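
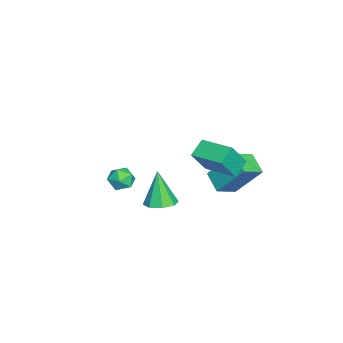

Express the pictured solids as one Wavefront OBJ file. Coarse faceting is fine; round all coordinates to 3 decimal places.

v 1.224 2.446 2.895
v 1.77 1.984 3.98
v 1.94 3.739 3.086
v 2.486 3.276 4.171
v 1.894 2.144 2.429
v 2.44 1.681 3.514
v 2.61 3.436 2.62
v 3.156 2.974 3.705
v -1.276 -0.268 -2.257
v -0.595 -0.073 -2.044
v -1.724 -0.492 -0.623
v -0.946 0.37 -2.079
v -1.49 0.439 -2.219
v -1.909 0.094 -2.381
v -1.957 -0.463 -2.471
v -1.606 -0.906 -2.436
v -1.061 -0.975 -2.296
v -0.642 -0.63 -2.133
v -2.095 -1.508 -1.471
v -1.439 -1.549 -1.548
v -2.121 -2.531 -1.152
v -1.465 -2.572 -1.229
v -1.719 -2.2 -0.744
v -1.702 -1.567 -0.941
v -1.858 -2.513 -1.759
v -1.841 -1.88 -1.956
v -1.292 -2.17 -1.726
v -1.206 -1.976 -1.099
v -2.354 -2.104 -1.601
v -2.268 -1.91 -0.974
v -2.808 1.394 -1.264
v -2.729 2.53 0.182
v -3.562 2.054 -1.741
v -3.483 3.19 -0.296
v -2.017 1.95 -1.744
v -1.938 3.086 -0.299
v -2.771 2.61 -2.222
v -2.692 3.746 -0.776
f 2 4 1
f 5 2 1
f 1 4 3
f 3 5 1
f 2 8 4
f 6 2 5
f 6 8 2
f 4 8 3
f 7 5 3
f 3 8 7
f 7 6 5
f 8 6 7
f 10 9 12
f 10 12 11
f 12 9 13
f 12 13 11
f 13 9 14
f 13 14 11
f 14 9 15
f 14 15 11
f 15 9 16
f 15 16 11
f 16 9 17
f 16 17 11
f 17 9 18
f 17 18 11
f 18 9 10
f 18 10 11
f 19 30 24
f 19 24 20
f 19 20 26
f 19 26 29
f 19 29 30
f 20 24 28
f 24 30 23
f 30 29 21
f 29 26 25
f 26 20 27
f 22 28 23
f 22 23 21
f 22 21 25
f 22 25 27
f 22 27 28
f 23 28 24
f 21 23 30
f 25 21 29
f 27 25 26
f 28 27 20
f 32 34 31
f 35 32 31
f 31 34 33
f 33 35 31
f 32 38 34
f 36 32 35
f 36 38 32
f 34 38 33
f 37 35 33
f 33 38 37
f 37 36 35
f 38 36 37



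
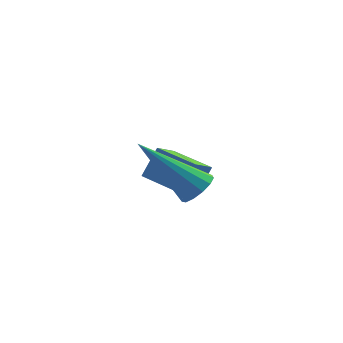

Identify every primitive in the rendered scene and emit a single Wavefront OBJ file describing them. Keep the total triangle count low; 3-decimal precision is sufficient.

v -1.661 -1.935 -0.63
v -1.297 -1.638 -0.324
v -3.139 -1.625 0.83
v -1.442 -1.432 -0.515
v -1.657 -1.386 -0.741
v -1.872 -1.514 -0.933
v -2.021 -1.775 -1.028
v -2.055 -2.087 -0.997
v -1.965 -2.351 -0.849
v -1.778 -2.482 -0.632
v -1.553 -2.44 -0.414
v -1.363 -2.237 -0.264
v -1.268 -1.938 -0.231
v -2.071 0.003 -2.027
v -1.654 0.37 -1.172
v -3.059 0.918 -1.94
v -2.642 1.286 -1.084
v -1.618 0.534 -2.476
v -1.201 0.902 -1.62
v -2.606 1.45 -2.388
v -2.189 1.817 -1.533
f 2 1 4
f 2 4 3
f 4 1 5
f 4 5 3
f 5 1 6
f 5 6 3
f 6 1 7
f 6 7 3
f 7 1 8
f 7 8 3
f 8 1 9
f 8 9 3
f 9 1 10
f 9 10 3
f 10 1 11
f 10 11 3
f 11 1 12
f 11 12 3
f 12 1 13
f 12 13 3
f 13 1 2
f 13 2 3
f 15 17 14
f 18 15 14
f 14 17 16
f 16 18 14
f 15 21 17
f 19 15 18
f 19 21 15
f 17 21 16
f 20 18 16
f 16 21 20
f 20 19 18
f 21 19 20



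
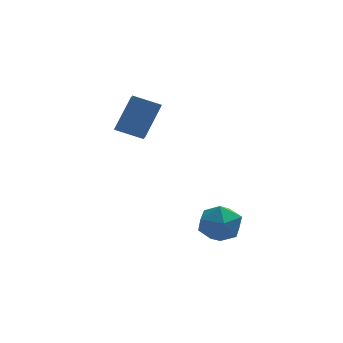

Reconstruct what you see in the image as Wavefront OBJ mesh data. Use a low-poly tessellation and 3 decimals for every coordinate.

v -2.685 3.033 1.863
v -1.904 3.927 3.397
v -2.709 3.816 1.419
v -1.929 4.709 2.954
v -1.431 2.791 1.366
v -0.651 3.684 2.901
v -1.456 3.573 0.923
v -0.675 4.467 2.457
v 1.333 -0.561 -2.223
v 1.868 -0.664 -1.311
v 0.952 -2.236 -2.189
v 1.487 -2.339 -1.277
v 0.575 -1.796 -1.299
v 0.81 -0.76 -1.32
v 2.01 -2.14 -2.18
v 2.245 -1.104 -2.201
v 2.286 -1.64 -1.285
v 1.4 -1.427 -0.74
v 1.42 -1.473 -2.76
v 0.534 -1.26 -2.215
f 2 4 1
f 5 2 1
f 1 4 3
f 3 5 1
f 2 8 4
f 6 2 5
f 6 8 2
f 4 8 3
f 7 5 3
f 3 8 7
f 7 6 5
f 8 6 7
f 9 20 14
f 9 14 10
f 9 10 16
f 9 16 19
f 9 19 20
f 10 14 18
f 14 20 13
f 20 19 11
f 19 16 15
f 16 10 17
f 12 18 13
f 12 13 11
f 12 11 15
f 12 15 17
f 12 17 18
f 13 18 14
f 11 13 20
f 15 11 19
f 17 15 16
f 18 17 10



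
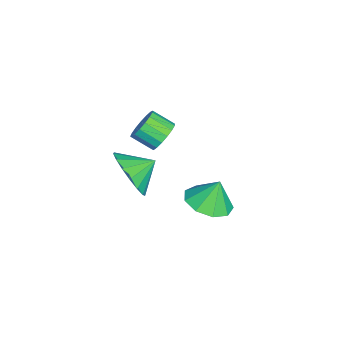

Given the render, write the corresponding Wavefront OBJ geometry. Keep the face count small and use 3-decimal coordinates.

v -0.617 0.574 -3.991
v -0.048 0.277 -4.294
v -0.213 -0.572 -3.772
v -0.783 -0.274 -3.469
v 0.076 0.425 -4.014
v -0.089 -0.424 -3.493
v 0.042 0.607 -3.729
v -0.123 -0.242 -3.208
v -0.144 0.781 -3.504
v -0.309 -0.068 -2.982
v -0.438 0.908 -3.39
v -0.603 0.059 -2.869
v -0.773 0.959 -3.414
v -0.938 0.11 -2.893
v -1.072 0.921 -3.57
v -1.238 0.072 -3.049
v -1.268 0.804 -3.823
v -1.433 -0.045 -3.301
v -1.314 0.635 -4.113
v -1.479 -0.214 -3.592
v -1.201 0.451 -4.376
v -1.366 -0.398 -3.855
v -0.954 0.296 -4.551
v -1.119 -0.553 -4.029
v -0.63 0.205 -4.597
v -0.795 -0.644 -4.075
v -0.303 0.198 -4.504
v -0.468 -0.651 -3.982
v 1.882 -0.314 -4.009
v 2.797 -0.14 -3.442
v 1.418 0.574 -3.531
v 2.868 0.133 -3.88
v 2.714 0.304 -4.349
v 2.368 0.333 -4.739
v 1.912 0.214 -4.962
v 1.449 -0.026 -4.966
v 1.085 -0.332 -4.752
v 0.904 -0.634 -4.367
v 0.947 -0.862 -3.9
v 1.204 -0.965 -3.458
v 1.617 -0.919 -3.142
v 2.09 -0.734 -3.025
v 2.516 -0.453 -3.133
v 3.628 2.762 -3.52
v 4.521 3.024 -3.514
v 3.512 3.138 -2.46
v 4.156 3.501 -3.723
v 3.544 3.632 -3.837
v 2.971 3.357 -3.802
v 2.706 2.803 -3.636
v 2.873 2.23 -3.414
v 3.393 1.906 -3.243
v 4.023 1.983 -3.2
v 4.468 2.424 -3.308
f 2 1 5
f 2 5 3
f 3 5 6
f 3 6 4
f 5 1 7
f 5 7 6
f 6 7 8
f 6 8 4
f 7 1 9
f 7 9 8
f 8 9 10
f 8 10 4
f 9 1 11
f 9 11 10
f 10 11 12
f 10 12 4
f 11 1 13
f 11 13 12
f 12 13 14
f 12 14 4
f 13 1 15
f 13 15 14
f 14 15 16
f 14 16 4
f 15 1 17
f 15 17 16
f 16 17 18
f 16 18 4
f 17 1 19
f 17 19 18
f 18 19 20
f 18 20 4
f 19 1 21
f 19 21 20
f 20 21 22
f 20 22 4
f 21 1 23
f 21 23 22
f 22 23 24
f 22 24 4
f 23 1 25
f 23 25 24
f 24 25 26
f 24 26 4
f 25 1 27
f 25 27 26
f 26 27 28
f 26 28 4
f 27 1 2
f 27 2 28
f 28 2 3
f 28 3 4
f 30 29 32
f 30 32 31
f 32 29 33
f 32 33 31
f 33 29 34
f 33 34 31
f 34 29 35
f 34 35 31
f 35 29 36
f 35 36 31
f 36 29 37
f 36 37 31
f 37 29 38
f 37 38 31
f 38 29 39
f 38 39 31
f 39 29 40
f 39 40 31
f 40 29 41
f 40 41 31
f 41 29 42
f 41 42 31
f 42 29 43
f 42 43 31
f 43 29 30
f 43 30 31
f 45 44 47
f 45 47 46
f 47 44 48
f 47 48 46
f 48 44 49
f 48 49 46
f 49 44 50
f 49 50 46
f 50 44 51
f 50 51 46
f 51 44 52
f 51 52 46
f 52 44 53
f 52 53 46
f 53 44 54
f 53 54 46
f 54 44 45
f 54 45 46



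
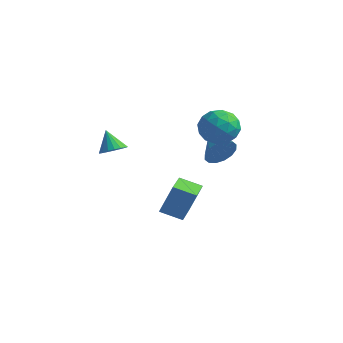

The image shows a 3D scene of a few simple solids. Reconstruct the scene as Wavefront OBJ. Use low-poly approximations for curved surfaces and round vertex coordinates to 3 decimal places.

v -1.489 -0.761 1.543
v -0.91 -1.199 1.903
v -2.191 -0.659 2.797
v -0.791 -0.861 1.942
v -0.811 -0.503 1.902
v -0.964 -0.196 1.791
v -1.222 -0.002 1.631
v -1.533 0.043 1.453
v -1.835 -0.072 1.294
v -2.069 -0.324 1.184
v -2.188 -0.662 1.145
v -2.168 -1.019 1.185
v -2.015 -1.326 1.296
v -1.757 -1.521 1.456
v -1.446 -1.565 1.633
v -1.144 -1.45 1.793
v -1.252 2.872 -3.43
v -0.699 3.375 -1.543
v -0.157 3.612 -3.949
v 0.396 4.115 -2.061
v -0.176 1.345 -3.339
v 0.377 1.848 -1.451
v 0.919 2.085 -3.857
v 1.472 2.588 -1.97
v 2.733 3.118 1.543
v 3.149 3.579 2.327
v 1.487 3.402 2.037
v 3.091 3.948 1.969
v 2.938 4.095 1.497
v 2.73 3.98 1.038
v 2.522 3.634 0.713
v 2.371 3.15 0.612
v 2.317 2.657 0.759
v 2.374 2.287 1.117
v 2.528 2.14 1.589
v 2.736 2.255 2.049
v 2.944 2.601 2.373
v 3.095 3.086 2.475
v 2.357 2.095 3.719
v 3.054 2.723 2.94
v 3.946 1.697 4.82
v 4.643 2.325 4.041
v 3.835 2.909 4.743
v 2.853 3.155 4.063
v 4.147 1.265 3.697
v 3.165 1.511 3.017
v 4.161 2.21 2.926
v 3.968 3.226 3.573
v 3.032 1.194 4.187
v 2.839 2.21 4.834
v 2.566 2.444 3.233
v 4.434 1.976 4.527
v 3.959 2.319 4.94
v 4.369 2.688 4.482
v 2.448 2.698 3.893
v 2.858 3.067 3.435
v 3.317 3.177 4.495
v 4.142 1.353 4.325
v 4.552 1.722 3.867
v 2.631 1.732 3.278
v 3.041 2.101 2.82
v 3.683 1.243 3.265
v 3.626 2.512 2.767
v 4.56 2.277 3.414
v 4.269 1.654 3.212
v 3.691 1.799 2.812
v 3.513 3.109 3.147
v 4.447 2.875 3.794
v 3.972 3.218 4.207
v 3.395 3.363 3.807
v 4.163 2.807 3.139
v 2.553 1.545 3.966
v 3.487 1.311 4.613
v 3.605 1.057 3.953
v 3.028 1.202 3.553
v 2.44 2.143 4.346
v 3.374 1.908 4.993
v 3.309 2.621 4.948
v 2.731 2.766 4.548
v 2.837 1.613 4.621
f 2 1 4
f 2 4 3
f 4 1 5
f 4 5 3
f 5 1 6
f 5 6 3
f 6 1 7
f 6 7 3
f 7 1 8
f 7 8 3
f 8 1 9
f 8 9 3
f 9 1 10
f 9 10 3
f 10 1 11
f 10 11 3
f 11 1 12
f 11 12 3
f 12 1 13
f 12 13 3
f 13 1 14
f 13 14 3
f 14 1 15
f 14 15 3
f 15 1 16
f 15 16 3
f 16 1 2
f 16 2 3
f 18 20 17
f 21 18 17
f 17 20 19
f 19 21 17
f 18 24 20
f 22 18 21
f 22 24 18
f 20 24 19
f 23 21 19
f 19 24 23
f 23 22 21
f 24 22 23
f 26 25 28
f 26 28 27
f 28 25 29
f 28 29 27
f 29 25 30
f 29 30 27
f 30 25 31
f 30 31 27
f 31 25 32
f 31 32 27
f 32 25 33
f 32 33 27
f 33 25 34
f 33 34 27
f 34 25 35
f 34 35 27
f 35 25 36
f 35 36 27
f 36 25 37
f 36 37 27
f 37 25 38
f 37 38 27
f 38 25 26
f 38 26 27
f 39 76 55
f 76 50 79
f 55 79 44
f 76 79 55
f 39 55 51
f 55 44 56
f 51 56 40
f 55 56 51
f 39 51 60
f 51 40 61
f 60 61 46
f 51 61 60
f 39 60 72
f 60 46 75
f 72 75 49
f 60 75 72
f 39 72 76
f 72 49 80
f 76 80 50
f 72 80 76
f 40 56 67
f 56 44 70
f 67 70 48
f 56 70 67
f 44 79 57
f 79 50 78
f 57 78 43
f 79 78 57
f 50 80 77
f 80 49 73
f 77 73 41
f 80 73 77
f 49 75 74
f 75 46 62
f 74 62 45
f 75 62 74
f 46 61 66
f 61 40 63
f 66 63 47
f 61 63 66
f 42 68 54
f 68 48 69
f 54 69 43
f 68 69 54
f 42 54 52
f 54 43 53
f 52 53 41
f 54 53 52
f 42 52 59
f 52 41 58
f 59 58 45
f 52 58 59
f 42 59 64
f 59 45 65
f 64 65 47
f 59 65 64
f 42 64 68
f 64 47 71
f 68 71 48
f 64 71 68
f 43 69 57
f 69 48 70
f 57 70 44
f 69 70 57
f 41 53 77
f 53 43 78
f 77 78 50
f 53 78 77
f 45 58 74
f 58 41 73
f 74 73 49
f 58 73 74
f 47 65 66
f 65 45 62
f 66 62 46
f 65 62 66
f 48 71 67
f 71 47 63
f 67 63 40
f 71 63 67



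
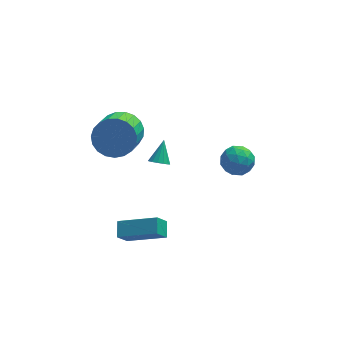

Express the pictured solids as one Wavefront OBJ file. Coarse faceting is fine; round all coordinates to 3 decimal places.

v -2.095 -2.016 -2.751
v -2.025 -1.242 -2.339
v -3.917 -1.432 -3.541
v -3.847 -0.657 -3.128
v -1.613 -1.623 -3.572
v -1.543 -0.848 -3.159
v -3.435 -1.038 -4.361
v -3.365 -0.264 -3.949
v 2.499 2.671 -2.373
v 2.924 2.25 -1.709
v 1.256 2.05 -1.971
v 1.681 1.629 -1.307
v 1.57 2.515 -1.275
v 2.338 2.899 -1.524
v 1.842 1.401 -2.156
v 2.61 1.785 -2.405
v 2.518 1.465 -1.575
v 2.35 2.153 -1.031
v 1.83 2.147 -2.649
v 1.662 2.835 -2.105
v 2.82 2.515 -2.076
v 1.36 1.785 -1.604
v 1.294 2.306 -1.585
v 1.544 2.058 -1.195
v 2.476 2.896 -1.967
v 2.726 2.649 -1.577
v 1.93 2.805 -1.322
v 1.454 1.651 -2.103
v 1.704 1.404 -1.713
v 2.636 2.242 -2.485
v 2.886 1.994 -2.095
v 2.25 1.495 -2.358
v 2.832 1.806 -1.607
v 2.101 1.441 -1.371
v 2.195 1.307 -1.87
v 2.647 1.533 -2.016
v 2.733 2.211 -1.287
v 2.003 1.846 -1.051
v 1.937 2.367 -1.032
v 2.389 2.592 -1.178
v 2.494 1.749 -1.209
v 2.177 2.454 -2.629
v 1.447 2.089 -2.393
v 1.791 1.708 -2.502
v 2.243 1.933 -2.648
v 2.079 2.859 -2.309
v 1.348 2.494 -2.073
v 1.533 2.767 -1.664
v 1.985 2.993 -1.81
v 1.686 2.551 -2.471
v -3.437 1.728 1.487
v -3.022 1.091 0.734
v -3.448 -0.424 1.78
v -3.863 0.212 2.533
v -2.669 1.171 0.992
v -3.095 -0.345 2.039
v -2.449 1.347 1.337
v -2.874 -0.169 2.383
v -2.4 1.588 1.707
v -2.825 0.073 2.753
v -2.53 1.854 2.039
v -2.955 0.339 3.085
v -2.817 2.098 2.276
v -3.242 0.583 3.322
v -3.211 2.278 2.376
v -3.636 0.763 3.422
v -3.644 2.363 2.323
v -4.07 0.847 3.369
v -4.042 2.338 2.125
v -4.468 0.822 3.171
v -4.335 2.207 1.816
v -4.761 0.692 2.863
v -4.473 1.994 1.451
v -4.898 0.478 2.497
v -4.432 1.734 1.092
v -4.857 0.219 2.138
v -4.219 1.474 0.801
v -4.644 -0.042 1.848
v -3.87 1.257 0.629
v -4.296 -0.258 1.675
v -3.447 1.122 0.605
v -3.872 -0.394 1.651
v -1.645 2.468 -2.003
v -1.302 2.704 -2.346
v -1.335 3.332 -1.097
v -1.546 2.835 -2.387
v -1.817 2.866 -2.324
v -2.041 2.791 -2.176
v -2.16 2.63 -1.981
v -2.14 2.424 -1.792
v -1.988 2.231 -1.66
v -1.744 2.101 -1.619
v -1.473 2.069 -1.681
v -1.249 2.144 -1.83
v -1.13 2.306 -2.025
v -1.15 2.511 -2.214
f 2 4 1
f 5 2 1
f 1 4 3
f 3 5 1
f 2 8 4
f 6 2 5
f 6 8 2
f 4 8 3
f 7 5 3
f 3 8 7
f 7 6 5
f 8 6 7
f 9 46 25
f 46 20 49
f 25 49 14
f 46 49 25
f 9 25 21
f 25 14 26
f 21 26 10
f 25 26 21
f 9 21 30
f 21 10 31
f 30 31 16
f 21 31 30
f 9 30 42
f 30 16 45
f 42 45 19
f 30 45 42
f 9 42 46
f 42 19 50
f 46 50 20
f 42 50 46
f 10 26 37
f 26 14 40
f 37 40 18
f 26 40 37
f 14 49 27
f 49 20 48
f 27 48 13
f 49 48 27
f 20 50 47
f 50 19 43
f 47 43 11
f 50 43 47
f 19 45 44
f 45 16 32
f 44 32 15
f 45 32 44
f 16 31 36
f 31 10 33
f 36 33 17
f 31 33 36
f 12 38 24
f 38 18 39
f 24 39 13
f 38 39 24
f 12 24 22
f 24 13 23
f 22 23 11
f 24 23 22
f 12 22 29
f 22 11 28
f 29 28 15
f 22 28 29
f 12 29 34
f 29 15 35
f 34 35 17
f 29 35 34
f 12 34 38
f 34 17 41
f 38 41 18
f 34 41 38
f 13 39 27
f 39 18 40
f 27 40 14
f 39 40 27
f 11 23 47
f 23 13 48
f 47 48 20
f 23 48 47
f 15 28 44
f 28 11 43
f 44 43 19
f 28 43 44
f 17 35 36
f 35 15 32
f 36 32 16
f 35 32 36
f 18 41 37
f 41 17 33
f 37 33 10
f 41 33 37
f 52 51 55
f 52 55 53
f 53 55 56
f 53 56 54
f 55 51 57
f 55 57 56
f 56 57 58
f 56 58 54
f 57 51 59
f 57 59 58
f 58 59 60
f 58 60 54
f 59 51 61
f 59 61 60
f 60 61 62
f 60 62 54
f 61 51 63
f 61 63 62
f 62 63 64
f 62 64 54
f 63 51 65
f 63 65 64
f 64 65 66
f 64 66 54
f 65 51 67
f 65 67 66
f 66 67 68
f 66 68 54
f 67 51 69
f 67 69 68
f 68 69 70
f 68 70 54
f 69 51 71
f 69 71 70
f 70 71 72
f 70 72 54
f 71 51 73
f 71 73 72
f 72 73 74
f 72 74 54
f 73 51 75
f 73 75 74
f 74 75 76
f 74 76 54
f 75 51 77
f 75 77 76
f 76 77 78
f 76 78 54
f 77 51 79
f 77 79 78
f 78 79 80
f 78 80 54
f 79 51 81
f 79 81 80
f 80 81 82
f 80 82 54
f 81 51 52
f 81 52 82
f 82 52 53
f 82 53 54
f 84 83 86
f 84 86 85
f 86 83 87
f 86 87 85
f 87 83 88
f 87 88 85
f 88 83 89
f 88 89 85
f 89 83 90
f 89 90 85
f 90 83 91
f 90 91 85
f 91 83 92
f 91 92 85
f 92 83 93
f 92 93 85
f 93 83 94
f 93 94 85
f 94 83 95
f 94 95 85
f 95 83 96
f 95 96 85
f 96 83 84
f 96 84 85



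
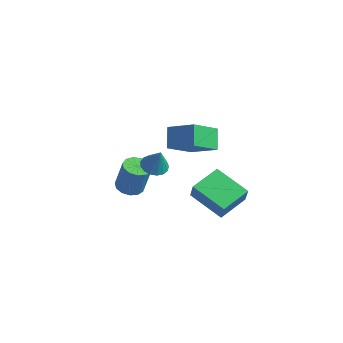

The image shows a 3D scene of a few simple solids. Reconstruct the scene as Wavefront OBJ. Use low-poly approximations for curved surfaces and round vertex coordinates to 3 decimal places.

v -2.033 1.756 -0.18
v -1.419 1.927 -0.387
v -1.627 1.704 0.98
v -1.56 2.209 -0.325
v -1.81 2.386 -0.23
v -2.11 2.419 -0.123
v -2.393 2.301 -0.029
v -2.594 2.057 0.03
v -2.665 1.745 0.041
v -2.592 1.435 0.001
v -2.391 1.199 -0.08
v -2.108 1.09 -0.184
v -1.807 1.134 -0.287
v -1.559 1.321 -0.366
v -1.418 1.607 -0.402
v -1.024 3.17 1.803
v -1.361 1.848 2.8
v 0.296 3.366 2.51
v -0.041 2.044 3.507
v -0.519 2.476 1.053
v -0.856 1.154 2.05
v 0.801 2.672 1.76
v 0.464 1.35 2.757
v 0.509 1.057 -0.479
v 0.759 0.896 0.36
v 0.688 2.637 -0.23
v 0.938 2.477 0.609
v 2.282 0.943 -1.029
v 2.532 0.783 -0.19
v 2.461 2.524 -0.78
v 2.711 2.363 0.059
v -4.172 2.582 -3.426
v -3.506 2.759 -3.597
v -3.142 2.915 -2.026
v -3.808 2.738 -1.854
v -3.713 3.101 -3.583
v -3.35 3.257 -2.012
v -4.066 3.278 -3.519
v -3.703 3.434 -1.948
v -4.453 3.234 -3.425
v -4.089 3.39 -1.854
v -4.75 2.983 -3.331
v -4.387 3.139 -1.76
v -4.864 2.605 -3.268
v -4.5 2.76 -1.697
v -4.758 2.22 -3.254
v -4.394 2.375 -1.683
v -4.465 1.949 -3.295
v -4.102 2.105 -1.724
v -4.08 1.88 -3.377
v -3.717 2.035 -1.806
v -3.724 2.034 -3.475
v -3.36 2.189 -1.904
v -3.51 2.361 -3.557
v -3.146 2.517 -1.986
f 2 1 4
f 2 4 3
f 4 1 5
f 4 5 3
f 5 1 6
f 5 6 3
f 6 1 7
f 6 7 3
f 7 1 8
f 7 8 3
f 8 1 9
f 8 9 3
f 9 1 10
f 9 10 3
f 10 1 11
f 10 11 3
f 11 1 12
f 11 12 3
f 12 1 13
f 12 13 3
f 13 1 14
f 13 14 3
f 14 1 15
f 14 15 3
f 15 1 2
f 15 2 3
f 17 19 16
f 20 17 16
f 16 19 18
f 18 20 16
f 17 23 19
f 21 17 20
f 21 23 17
f 19 23 18
f 22 20 18
f 18 23 22
f 22 21 20
f 23 21 22
f 25 27 24
f 28 25 24
f 24 27 26
f 26 28 24
f 25 31 27
f 29 25 28
f 29 31 25
f 27 31 26
f 30 28 26
f 26 31 30
f 30 29 28
f 31 29 30
f 33 32 36
f 33 36 34
f 34 36 37
f 34 37 35
f 36 32 38
f 36 38 37
f 37 38 39
f 37 39 35
f 38 32 40
f 38 40 39
f 39 40 41
f 39 41 35
f 40 32 42
f 40 42 41
f 41 42 43
f 41 43 35
f 42 32 44
f 42 44 43
f 43 44 45
f 43 45 35
f 44 32 46
f 44 46 45
f 45 46 47
f 45 47 35
f 46 32 48
f 46 48 47
f 47 48 49
f 47 49 35
f 48 32 50
f 48 50 49
f 49 50 51
f 49 51 35
f 50 32 52
f 50 52 51
f 51 52 53
f 51 53 35
f 52 32 54
f 52 54 53
f 53 54 55
f 53 55 35
f 54 32 33
f 54 33 55
f 55 33 34
f 55 34 35



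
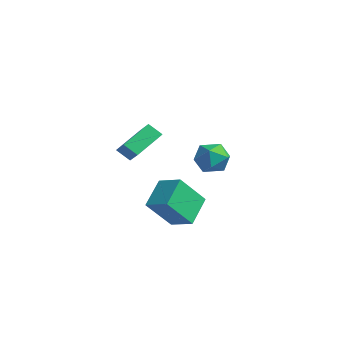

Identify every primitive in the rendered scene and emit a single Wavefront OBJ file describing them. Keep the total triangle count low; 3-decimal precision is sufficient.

v -2.237 0.309 -2.396
v -2.317 -1.018 -0.862
v -1.063 0.7 -1.997
v -1.143 -0.628 -0.463
v -1.497 -0.892 -3.397
v -1.577 -2.22 -1.863
v -0.323 -0.502 -2.998
v -0.403 -1.829 -1.464
v -3.595 2.802 -0.069
v -2.795 2.727 0.525
v -2.905 1.793 -1.125
v -2.105 1.718 -0.531
v -2.977 1.32 -0.249
v -3.403 1.944 0.404
v -2.297 2.576 -1.004
v -2.723 3.2 -0.351
v -1.993 2.587 -0.053
v -2.413 1.811 0.414
v -3.287 2.709 -1.014
v -3.707 1.933 -0.547
v -0.758 -4.222 2.291
v 0.177 -4.414 2.968
v -1.06 -2.758 3.122
v -0.125 -2.95 3.799
v -0.275 -3.81 1.741
v 0.66 -4.002 2.418
v -0.577 -2.346 2.572
v 0.358 -2.538 3.249
f 2 4 1
f 5 2 1
f 1 4 3
f 3 5 1
f 2 8 4
f 6 2 5
f 6 8 2
f 4 8 3
f 7 5 3
f 3 8 7
f 7 6 5
f 8 6 7
f 9 20 14
f 9 14 10
f 9 10 16
f 9 16 19
f 9 19 20
f 10 14 18
f 14 20 13
f 20 19 11
f 19 16 15
f 16 10 17
f 12 18 13
f 12 13 11
f 12 11 15
f 12 15 17
f 12 17 18
f 13 18 14
f 11 13 20
f 15 11 19
f 17 15 16
f 18 17 10
f 22 24 21
f 25 22 21
f 21 24 23
f 23 25 21
f 22 28 24
f 26 22 25
f 26 28 22
f 24 28 23
f 27 25 23
f 23 28 27
f 27 26 25
f 28 26 27



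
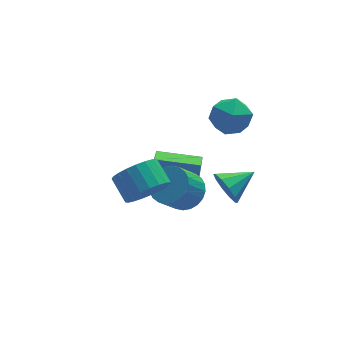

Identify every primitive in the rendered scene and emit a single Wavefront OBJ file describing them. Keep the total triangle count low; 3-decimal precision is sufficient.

v 0.232 -0.745 -0.421
v 0.973 -0.653 0.214
v 0.089 -1.003 1.296
v -0.652 -1.095 0.661
v 0.831 -0.298 0.213
v -0.053 -0.648 1.295
v 0.597 -0.011 0.115
v -0.286 -0.361 1.197
v 0.309 0.164 -0.064
v -0.575 -0.186 1.018
v 0.008 0.201 -0.297
v -0.876 -0.149 0.784
v -0.258 0.094 -0.55
v -1.142 -0.256 0.532
v -0.45 -0.141 -0.783
v -1.334 -0.491 0.299
v -0.538 -0.468 -0.96
v -1.422 -0.818 0.121
v -0.509 -0.837 -1.056
v -1.393 -1.187 0.026
v -0.367 -1.192 -1.055
v -1.251 -1.542 0.027
v -0.134 -1.479 -0.957
v -1.017 -1.829 0.125
v 0.155 -1.654 -0.778
v -0.729 -2.004 0.304
v 0.456 -1.691 -0.544
v -0.428 -2.041 0.537
v 0.722 -1.584 -0.292
v -0.162 -1.934 0.79
v 0.914 -1.349 -0.059
v 0.03 -1.699 1.023
v 1.002 -1.022 0.119
v 0.118 -1.372 1.2
v -0.173 3.002 -2.812
v 0.031 3.208 -1.72
v 0.19 3.818 -3.033
v 0.394 4.024 -1.941
v 1.746 2.096 -2.999
v 1.95 2.302 -1.907
v 2.109 2.912 -3.22
v 2.313 3.118 -2.128
v -2.029 -2.664 2.023
v -1.076 -2.273 1.774
v -1.337 -1.205 2.448
v -2.291 -1.596 2.697
v -1.325 -2.125 1.442
v -1.587 -1.057 2.116
v -1.696 -2.07 1.211
v -1.958 -1.002 1.885
v -2.125 -2.117 1.12
v -2.387 -1.049 1.794
v -2.537 -2.259 1.185
v -2.799 -1.191 1.859
v -2.861 -2.472 1.395
v -3.123 -1.403 2.069
v -3.042 -2.717 1.714
v -3.303 -1.649 2.388
v -3.047 -2.953 2.086
v -3.309 -1.885 2.76
v -2.876 -3.139 2.447
v -3.138 -2.071 3.121
v -2.559 -3.243 2.735
v -2.821 -2.175 3.409
v -2.15 -3.247 2.9
v -2.412 -2.179 3.574
v -1.721 -3.15 2.913
v -1.982 -2.082 3.587
v -1.344 -2.969 2.772
v -1.606 -1.901 3.446
v -1.086 -2.735 2.502
v -1.348 -1.667 3.176
v -0.991 -2.489 2.149
v -1.253 -1.421 2.823
v 2.661 1.685 3.131
v 3.628 1.226 2.909
v 1.852 0.154 2.771
v 2.819 -0.305 2.549
v 2.57 -0.024 3.576
v 3.07 0.922 3.799
v 2.41 0.458 1.881
v 2.91 1.404 2.104
v 3.473 0.468 2.137
v 3.572 0.17 3.185
v 1.908 1.21 2.495
v 2.007 0.912 3.543
v 1.606 -1.931 0.497
v 1.929 -2.308 -0.253
v 3.014 -1.649 0.963
v 1.853 -1.766 -0.352
v 1.683 -1.287 -0.127
v 1.483 -1.054 0.337
v 1.33 -1.156 0.862
v 1.282 -1.554 1.248
v 1.358 -2.096 1.347
v 1.529 -2.575 1.122
v 1.729 -2.808 0.658
v 1.882 -2.706 0.133
f 2 1 5
f 2 5 3
f 3 5 6
f 3 6 4
f 5 1 7
f 5 7 6
f 6 7 8
f 6 8 4
f 7 1 9
f 7 9 8
f 8 9 10
f 8 10 4
f 9 1 11
f 9 11 10
f 10 11 12
f 10 12 4
f 11 1 13
f 11 13 12
f 12 13 14
f 12 14 4
f 13 1 15
f 13 15 14
f 14 15 16
f 14 16 4
f 15 1 17
f 15 17 16
f 16 17 18
f 16 18 4
f 17 1 19
f 17 19 18
f 18 19 20
f 18 20 4
f 19 1 21
f 19 21 20
f 20 21 22
f 20 22 4
f 21 1 23
f 21 23 22
f 22 23 24
f 22 24 4
f 23 1 25
f 23 25 24
f 24 25 26
f 24 26 4
f 25 1 27
f 25 27 26
f 26 27 28
f 26 28 4
f 27 1 29
f 27 29 28
f 28 29 30
f 28 30 4
f 29 1 31
f 29 31 30
f 30 31 32
f 30 32 4
f 31 1 33
f 31 33 32
f 32 33 34
f 32 34 4
f 33 1 2
f 33 2 34
f 34 2 3
f 34 3 4
f 36 38 35
f 39 36 35
f 35 38 37
f 37 39 35
f 36 42 38
f 40 36 39
f 40 42 36
f 38 42 37
f 41 39 37
f 37 42 41
f 41 40 39
f 42 40 41
f 44 43 47
f 44 47 45
f 45 47 48
f 45 48 46
f 47 43 49
f 47 49 48
f 48 49 50
f 48 50 46
f 49 43 51
f 49 51 50
f 50 51 52
f 50 52 46
f 51 43 53
f 51 53 52
f 52 53 54
f 52 54 46
f 53 43 55
f 53 55 54
f 54 55 56
f 54 56 46
f 55 43 57
f 55 57 56
f 56 57 58
f 56 58 46
f 57 43 59
f 57 59 58
f 58 59 60
f 58 60 46
f 59 43 61
f 59 61 60
f 60 61 62
f 60 62 46
f 61 43 63
f 61 63 62
f 62 63 64
f 62 64 46
f 63 43 65
f 63 65 64
f 64 65 66
f 64 66 46
f 65 43 67
f 65 67 66
f 66 67 68
f 66 68 46
f 67 43 69
f 67 69 68
f 68 69 70
f 68 70 46
f 69 43 71
f 69 71 70
f 70 71 72
f 70 72 46
f 71 43 73
f 71 73 72
f 72 73 74
f 72 74 46
f 73 43 44
f 73 44 74
f 74 44 45
f 74 45 46
f 75 86 80
f 75 80 76
f 75 76 82
f 75 82 85
f 75 85 86
f 76 80 84
f 80 86 79
f 86 85 77
f 85 82 81
f 82 76 83
f 78 84 79
f 78 79 77
f 78 77 81
f 78 81 83
f 78 83 84
f 79 84 80
f 77 79 86
f 81 77 85
f 83 81 82
f 84 83 76
f 88 87 90
f 88 90 89
f 90 87 91
f 90 91 89
f 91 87 92
f 91 92 89
f 92 87 93
f 92 93 89
f 93 87 94
f 93 94 89
f 94 87 95
f 94 95 89
f 95 87 96
f 95 96 89
f 96 87 97
f 96 97 89
f 97 87 98
f 97 98 89
f 98 87 88
f 98 88 89



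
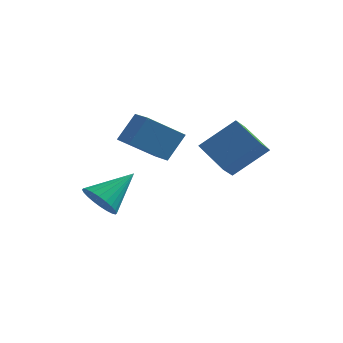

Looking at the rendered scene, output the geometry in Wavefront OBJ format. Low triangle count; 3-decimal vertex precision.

v -2.226 0.56 -1.69
v -1.885 0.908 -2.386
v -1.374 1.8 -0.65
v -2.167 1.08 -2.36
v -2.459 1.173 -2.231
v -2.715 1.172 -2.02
v -2.896 1.078 -1.759
v -2.976 0.905 -1.488
v -2.942 0.679 -1.247
v -2.798 0.436 -1.074
v -2.568 0.211 -0.994
v -2.285 0.039 -1.021
v -1.994 -0.054 -1.149
v -1.738 -0.053 -1.36
v -1.556 0.041 -1.621
v -1.476 0.214 -1.893
v -1.511 0.44 -2.133
v -1.654 0.684 -2.307
v -1.725 2.262 0.639
v -1.277 2.97 1.748
v -2.526 3.053 0.457
v -2.078 3.761 1.567
v -0.582 3.179 -0.407
v -0.134 3.887 0.703
v -1.383 3.97 -0.588
v -0.935 4.678 0.521
v 0.604 3.21 0.494
v 1.792 3.936 1.667
v 0.708 3.98 -0.087
v 1.896 4.706 1.086
v 1.804 2.474 -0.266
v 2.992 3.2 0.907
v 1.908 3.244 -0.847
v 3.096 3.97 0.326
f 2 1 4
f 2 4 3
f 4 1 5
f 4 5 3
f 5 1 6
f 5 6 3
f 6 1 7
f 6 7 3
f 7 1 8
f 7 8 3
f 8 1 9
f 8 9 3
f 9 1 10
f 9 10 3
f 10 1 11
f 10 11 3
f 11 1 12
f 11 12 3
f 12 1 13
f 12 13 3
f 13 1 14
f 13 14 3
f 14 1 15
f 14 15 3
f 15 1 16
f 15 16 3
f 16 1 17
f 16 17 3
f 17 1 18
f 17 18 3
f 18 1 2
f 18 2 3
f 20 22 19
f 23 20 19
f 19 22 21
f 21 23 19
f 20 26 22
f 24 20 23
f 24 26 20
f 22 26 21
f 25 23 21
f 21 26 25
f 25 24 23
f 26 24 25
f 28 30 27
f 31 28 27
f 27 30 29
f 29 31 27
f 28 34 30
f 32 28 31
f 32 34 28
f 30 34 29
f 33 31 29
f 29 34 33
f 33 32 31
f 34 32 33



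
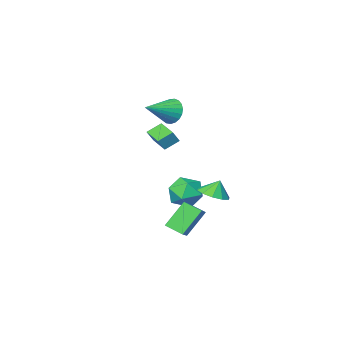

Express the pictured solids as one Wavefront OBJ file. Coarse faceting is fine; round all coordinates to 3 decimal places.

v -0.755 -0.078 -2.889
v -0.11 0.535 -2.369
v -1.309 0.878 -3.329
v -0.665 1.491 -2.81
v 0.465 -0.071 -4.41
v 1.109 0.542 -3.891
v -0.09 0.885 -4.851
v 0.555 1.498 -4.331
v -2.745 -0.632 -2.823
v -2.225 -1.455 -2.554
v -3.155 -0.568 -1.837
v -1.869 -0.956 -2.438
v -1.847 -0.333 -2.469
v -2.168 0.176 -2.635
v -2.71 0.376 -2.874
v -3.264 0.191 -3.092
v -3.62 -0.308 -3.208
v -3.642 -0.931 -3.177
v -3.321 -1.44 -3.011
v -2.78 -1.64 -2.773
v -3.058 -2.379 -3.664
v -1.876 -2.6 -3.798
v -3.424 -4.3 -3.722
v -2.242 -4.521 -3.856
v -2.662 -4.092 -2.806
v -2.436 -2.905 -2.77
v -2.864 -3.995 -4.75
v -2.638 -2.808 -4.714
v -1.757 -3.599 -4.469
v -1.632 -3.659 -3.268
v -3.668 -3.241 -4.252
v -3.543 -3.301 -3.051
v -1.545 -3.195 3.015
v -1.185 -3.567 2.242
v 0.325 -2.945 3.765
v -1.199 -3.192 2.152
v -1.272 -2.817 2.21
v -1.393 -2.507 2.408
v -1.54 -2.316 2.71
v -1.688 -2.277 3.065
v -1.811 -2.397 3.412
v -1.888 -2.655 3.69
v -1.906 -3.006 3.851
v -1.861 -3.39 3.867
v -1.762 -3.74 3.736
v -1.625 -3.996 3.481
v -1.474 -4.113 3.145
v -1.336 -4.072 2.786
v -1.234 -3.879 2.467
v 2.362 1.477 3.215
v 1.534 1.611 3.722
v 2.483 2.861 3.046
v 1.655 2.995 3.553
v 2.805 1.525 3.927
v 1.977 1.659 4.434
v 2.926 2.909 3.758
v 2.098 3.043 4.265
f 2 4 1
f 5 2 1
f 1 4 3
f 3 5 1
f 2 8 4
f 6 2 5
f 6 8 2
f 4 8 3
f 7 5 3
f 3 8 7
f 7 6 5
f 8 6 7
f 10 9 12
f 10 12 11
f 12 9 13
f 12 13 11
f 13 9 14
f 13 14 11
f 14 9 15
f 14 15 11
f 15 9 16
f 15 16 11
f 16 9 17
f 16 17 11
f 17 9 18
f 17 18 11
f 18 9 19
f 18 19 11
f 19 9 20
f 19 20 11
f 20 9 10
f 20 10 11
f 21 32 26
f 21 26 22
f 21 22 28
f 21 28 31
f 21 31 32
f 22 26 30
f 26 32 25
f 32 31 23
f 31 28 27
f 28 22 29
f 24 30 25
f 24 25 23
f 24 23 27
f 24 27 29
f 24 29 30
f 25 30 26
f 23 25 32
f 27 23 31
f 29 27 28
f 30 29 22
f 34 33 36
f 34 36 35
f 36 33 37
f 36 37 35
f 37 33 38
f 37 38 35
f 38 33 39
f 38 39 35
f 39 33 40
f 39 40 35
f 40 33 41
f 40 41 35
f 41 33 42
f 41 42 35
f 42 33 43
f 42 43 35
f 43 33 44
f 43 44 35
f 44 33 45
f 44 45 35
f 45 33 46
f 45 46 35
f 46 33 47
f 46 47 35
f 47 33 48
f 47 48 35
f 48 33 49
f 48 49 35
f 49 33 34
f 49 34 35
f 51 53 50
f 54 51 50
f 50 53 52
f 52 54 50
f 51 57 53
f 55 51 54
f 55 57 51
f 53 57 52
f 56 54 52
f 52 57 56
f 56 55 54
f 57 55 56



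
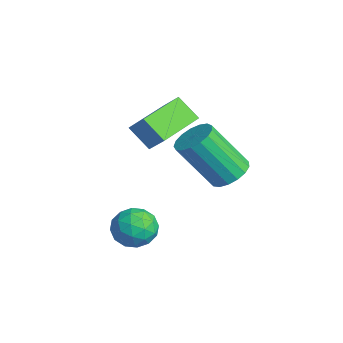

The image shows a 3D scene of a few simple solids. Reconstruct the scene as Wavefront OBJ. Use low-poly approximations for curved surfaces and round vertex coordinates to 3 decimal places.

v -3.371 2.729 1.032
v -2.812 2.993 1.659
v -2.83 3.163 0.368
v -2.272 3.427 0.995
v -2.528 1.393 0.845
v -1.97 1.657 1.472
v -1.988 1.827 0.181
v -1.429 2.091 0.808
v -0.247 1.202 -1.724
v 0.361 1.019 -2.052
v -0.081 0.361 -0.948
v 0.527 0.178 -1.276
v 0.484 0.798 -0.923
v 0.381 1.318 -1.403
v -0.101 0.062 -1.597
v -0.204 0.582 -2.077
v 0.451 0.314 -1.974
v 0.813 0.77 -1.557
v -0.533 0.61 -1.443
v -0.171 1.066 -1.026
v 0.043 1.185 -1.956
v 0.237 0.195 -1.044
v 0.212 0.56 -0.836
v 0.57 0.452 -1.029
v 0.054 1.36 -1.575
v 0.412 1.253 -1.768
v 0.484 1.123 -1.104
v -0.132 0.127 -1.232
v 0.226 0.02 -1.425
v -0.29 0.928 -1.971
v 0.068 0.82 -2.164
v -0.204 0.257 -1.896
v 0.453 0.663 -2.103
v 0.551 0.168 -1.647
v 0.181 0.1 -1.835
v 0.121 0.406 -2.117
v 0.666 0.93 -1.858
v 0.763 0.436 -1.402
v 0.738 0.8 -1.195
v 0.677 1.106 -1.477
v 0.719 0.516 -1.812
v -0.483 0.944 -1.598
v -0.386 0.45 -1.142
v -0.397 0.274 -1.523
v -0.458 0.58 -1.805
v -0.271 1.212 -1.353
v -0.173 0.717 -0.897
v 0.159 0.974 -0.883
v 0.099 1.28 -1.165
v -0.439 0.864 -1.188
v -1.705 4.196 -1.172
v -1.385 4.655 -0.785
v -1.775 3.643 0.738
v -2.095 3.184 0.352
v -1.693 4.761 -0.793
v -2.083 3.749 0.73
v -2.003 4.738 -0.888
v -2.393 3.725 0.635
v -2.245 4.59 -1.048
v -2.635 3.578 0.475
v -2.364 4.352 -1.236
v -2.754 3.34 0.287
v -2.331 4.079 -1.41
v -2.721 3.067 0.114
v -2.155 3.832 -1.529
v -2.545 2.82 -0.005
v -1.876 3.669 -1.566
v -2.266 2.657 -0.042
v -1.558 3.626 -1.513
v -1.948 2.614 0.011
v -1.273 3.714 -1.381
v -1.663 2.702 0.142
v -1.088 3.913 -1.202
v -1.478 2.9 0.321
v -1.044 4.176 -1.016
v -1.433 3.164 0.508
v -1.151 4.444 -0.865
v -1.541 3.432 0.658
f 2 4 1
f 5 2 1
f 1 4 3
f 3 5 1
f 2 8 4
f 6 2 5
f 6 8 2
f 4 8 3
f 7 5 3
f 3 8 7
f 7 6 5
f 8 6 7
f 9 46 25
f 46 20 49
f 25 49 14
f 46 49 25
f 9 25 21
f 25 14 26
f 21 26 10
f 25 26 21
f 9 21 30
f 21 10 31
f 30 31 16
f 21 31 30
f 9 30 42
f 30 16 45
f 42 45 19
f 30 45 42
f 9 42 46
f 42 19 50
f 46 50 20
f 42 50 46
f 10 26 37
f 26 14 40
f 37 40 18
f 26 40 37
f 14 49 27
f 49 20 48
f 27 48 13
f 49 48 27
f 20 50 47
f 50 19 43
f 47 43 11
f 50 43 47
f 19 45 44
f 45 16 32
f 44 32 15
f 45 32 44
f 16 31 36
f 31 10 33
f 36 33 17
f 31 33 36
f 12 38 24
f 38 18 39
f 24 39 13
f 38 39 24
f 12 24 22
f 24 13 23
f 22 23 11
f 24 23 22
f 12 22 29
f 22 11 28
f 29 28 15
f 22 28 29
f 12 29 34
f 29 15 35
f 34 35 17
f 29 35 34
f 12 34 38
f 34 17 41
f 38 41 18
f 34 41 38
f 13 39 27
f 39 18 40
f 27 40 14
f 39 40 27
f 11 23 47
f 23 13 48
f 47 48 20
f 23 48 47
f 15 28 44
f 28 11 43
f 44 43 19
f 28 43 44
f 17 35 36
f 35 15 32
f 36 32 16
f 35 32 36
f 18 41 37
f 41 17 33
f 37 33 10
f 41 33 37
f 52 51 55
f 52 55 53
f 53 55 56
f 53 56 54
f 55 51 57
f 55 57 56
f 56 57 58
f 56 58 54
f 57 51 59
f 57 59 58
f 58 59 60
f 58 60 54
f 59 51 61
f 59 61 60
f 60 61 62
f 60 62 54
f 61 51 63
f 61 63 62
f 62 63 64
f 62 64 54
f 63 51 65
f 63 65 64
f 64 65 66
f 64 66 54
f 65 51 67
f 65 67 66
f 66 67 68
f 66 68 54
f 67 51 69
f 67 69 68
f 68 69 70
f 68 70 54
f 69 51 71
f 69 71 70
f 70 71 72
f 70 72 54
f 71 51 73
f 71 73 72
f 72 73 74
f 72 74 54
f 73 51 75
f 73 75 74
f 74 75 76
f 74 76 54
f 75 51 77
f 75 77 76
f 76 77 78
f 76 78 54
f 77 51 52
f 77 52 78
f 78 52 53
f 78 53 54



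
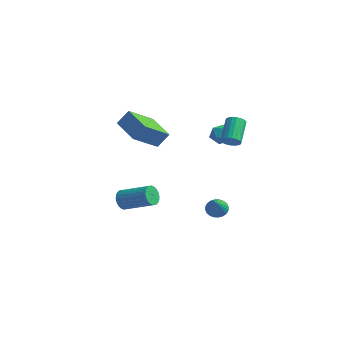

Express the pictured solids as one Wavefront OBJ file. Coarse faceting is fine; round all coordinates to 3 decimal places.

v 1.343 -0.601 2.67
v 1.817 -0.346 3.108
v 2.163 -0.994 2.012
v 2.637 -0.739 2.45
v 2.241 -1.275 2.641
v 1.734 -1.033 3.048
v 2.246 -0.307 2.072
v 1.739 -0.065 2.479
v 2.375 -0.164 2.738
v 2.372 -0.763 3.09
v 1.608 -0.577 2.03
v 1.605 -1.176 2.382
v 0.661 0.307 -3.668
v 1.138 0.31 -4.079
v 1.819 -0.967 -2.332
v 1.193 0.505 -3.941
v 1.167 0.67 -3.761
v 1.064 0.78 -3.567
v 0.899 0.818 -3.388
v 0.698 0.778 -3.252
v 0.492 0.666 -3.179
v 0.311 0.5 -3.181
v 0.183 0.304 -3.257
v 0.128 0.109 -3.396
v 0.154 -0.057 -3.576
v 0.258 -0.166 -3.77
v 0.422 -0.204 -3.949
v 0.623 -0.164 -4.085
v 0.829 -0.053 -4.157
v 1.01 0.114 -4.155
v -4.041 -2.266 -3.887
v -3.709 -2.489 -4.436
v -2.066 -1.797 -3.723
v -2.399 -1.574 -3.173
v -3.778 -2.245 -4.513
v -2.135 -1.553 -3.8
v -3.888 -2.004 -4.495
v -2.245 -1.312 -3.782
v -4.02 -1.802 -4.384
v -2.377 -1.111 -3.671
v -4.156 -1.672 -4.197
v -2.513 -0.98 -3.484
v -4.275 -1.632 -3.964
v -2.632 -0.94 -3.25
v -4.358 -1.688 -3.718
v -2.715 -0.997 -3.004
v -4.393 -1.832 -3.498
v -2.75 -1.141 -2.784
v -4.374 -2.043 -3.337
v -2.731 -1.351 -2.624
v -4.305 -2.287 -3.26
v -2.662 -1.595 -2.547
v -4.195 -2.528 -3.278
v -2.552 -1.836 -2.565
v -4.063 -2.729 -3.389
v -2.42 -2.038 -2.676
v -3.927 -2.86 -3.576
v -2.284 -2.168 -2.863
v -3.808 -2.9 -3.81
v -2.165 -2.208 -3.096
v -3.725 -2.843 -4.056
v -2.082 -2.152 -3.342
v -3.69 -2.699 -4.276
v -2.047 -2.008 -3.562
v -0.225 -3.104 1.66
v -0.32 -4.683 2.657
v -1.961 -2.707 2.123
v -2.056 -4.286 3.12
v 0.116 -2.594 2.5
v 0.021 -4.173 3.497
v -1.62 -2.197 2.963
v -1.715 -3.776 3.96
v 3.7 -1.641 2.875
v 4.014 -1.244 2.687
v 3.354 -0.262 3.657
v 3.04 -0.659 3.845
v 3.822 -1.232 2.544
v 3.162 -0.25 3.514
v 3.605 -1.301 2.466
v 2.945 -0.319 3.437
v 3.407 -1.437 2.469
v 2.747 -0.455 3.44
v 3.267 -1.614 2.553
v 2.607 -0.632 3.523
v 3.213 -1.796 2.7
v 2.553 -0.814 3.671
v 3.255 -1.947 2.882
v 2.595 -0.965 3.852
v 3.386 -2.038 3.063
v 2.726 -1.056 4.033
v 3.578 -2.05 3.206
v 2.918 -1.068 4.176
v 3.795 -1.981 3.283
v 3.135 -0.999 4.254
v 3.993 -1.845 3.28
v 3.333 -0.863 4.251
v 4.133 -1.668 3.197
v 3.473 -0.686 4.167
v 4.187 -1.486 3.049
v 3.527 -0.504 4.02
v 4.145 -1.335 2.868
v 3.485 -0.353 3.838
f 1 12 6
f 1 6 2
f 1 2 8
f 1 8 11
f 1 11 12
f 2 6 10
f 6 12 5
f 12 11 3
f 11 8 7
f 8 2 9
f 4 10 5
f 4 5 3
f 4 3 7
f 4 7 9
f 4 9 10
f 5 10 6
f 3 5 12
f 7 3 11
f 9 7 8
f 10 9 2
f 14 13 16
f 14 16 15
f 16 13 17
f 16 17 15
f 17 13 18
f 17 18 15
f 18 13 19
f 18 19 15
f 19 13 20
f 19 20 15
f 20 13 21
f 20 21 15
f 21 13 22
f 21 22 15
f 22 13 23
f 22 23 15
f 23 13 24
f 23 24 15
f 24 13 25
f 24 25 15
f 25 13 26
f 25 26 15
f 26 13 27
f 26 27 15
f 27 13 28
f 27 28 15
f 28 13 29
f 28 29 15
f 29 13 30
f 29 30 15
f 30 13 14
f 30 14 15
f 32 31 35
f 32 35 33
f 33 35 36
f 33 36 34
f 35 31 37
f 35 37 36
f 36 37 38
f 36 38 34
f 37 31 39
f 37 39 38
f 38 39 40
f 38 40 34
f 39 31 41
f 39 41 40
f 40 41 42
f 40 42 34
f 41 31 43
f 41 43 42
f 42 43 44
f 42 44 34
f 43 31 45
f 43 45 44
f 44 45 46
f 44 46 34
f 45 31 47
f 45 47 46
f 46 47 48
f 46 48 34
f 47 31 49
f 47 49 48
f 48 49 50
f 48 50 34
f 49 31 51
f 49 51 50
f 50 51 52
f 50 52 34
f 51 31 53
f 51 53 52
f 52 53 54
f 52 54 34
f 53 31 55
f 53 55 54
f 54 55 56
f 54 56 34
f 55 31 57
f 55 57 56
f 56 57 58
f 56 58 34
f 57 31 59
f 57 59 58
f 58 59 60
f 58 60 34
f 59 31 61
f 59 61 60
f 60 61 62
f 60 62 34
f 61 31 63
f 61 63 62
f 62 63 64
f 62 64 34
f 63 31 32
f 63 32 64
f 64 32 33
f 64 33 34
f 66 68 65
f 69 66 65
f 65 68 67
f 67 69 65
f 66 72 68
f 70 66 69
f 70 72 66
f 68 72 67
f 71 69 67
f 67 72 71
f 71 70 69
f 72 70 71
f 74 73 77
f 74 77 75
f 75 77 78
f 75 78 76
f 77 73 79
f 77 79 78
f 78 79 80
f 78 80 76
f 79 73 81
f 79 81 80
f 80 81 82
f 80 82 76
f 81 73 83
f 81 83 82
f 82 83 84
f 82 84 76
f 83 73 85
f 83 85 84
f 84 85 86
f 84 86 76
f 85 73 87
f 85 87 86
f 86 87 88
f 86 88 76
f 87 73 89
f 87 89 88
f 88 89 90
f 88 90 76
f 89 73 91
f 89 91 90
f 90 91 92
f 90 92 76
f 91 73 93
f 91 93 92
f 92 93 94
f 92 94 76
f 93 73 95
f 93 95 94
f 94 95 96
f 94 96 76
f 95 73 97
f 95 97 96
f 96 97 98
f 96 98 76
f 97 73 99
f 97 99 98
f 98 99 100
f 98 100 76
f 99 73 101
f 99 101 100
f 100 101 102
f 100 102 76
f 101 73 74
f 101 74 102
f 102 74 75
f 102 75 76



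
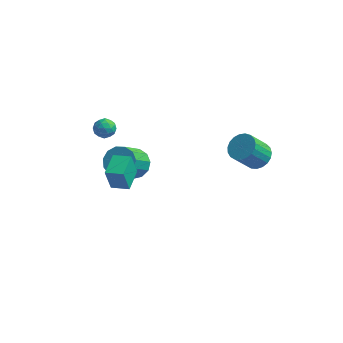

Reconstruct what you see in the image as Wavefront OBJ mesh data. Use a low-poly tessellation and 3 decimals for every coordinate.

v 4.077 3.697 -0.131
v 4.862 3.788 0.341
v 4.107 3.013 1.743
v 3.323 2.923 1.271
v 4.68 4.114 0.425
v 3.926 3.34 1.826
v 4.395 4.369 0.412
v 3.641 3.595 1.813
v 4.055 4.507 0.305
v 3.301 3.733 1.706
v 3.718 4.506 0.123
v 2.964 3.731 1.524
v 3.444 4.364 -0.103
v 2.69 3.59 1.298
v 3.279 4.107 -0.334
v 2.525 3.333 1.068
v 3.252 3.78 -0.529
v 2.498 3.005 0.872
v 3.368 3.438 -0.656
v 2.614 2.663 0.746
v 3.606 3.141 -0.692
v 2.852 2.366 0.71
v 3.926 2.94 -0.631
v 3.172 2.165 0.771
v 4.272 2.87 -0.483
v 3.518 2.096 0.918
v 4.584 2.943 -0.274
v 3.83 2.169 1.127
v 4.809 3.147 -0.041
v 4.055 2.372 1.36
v 4.907 3.446 0.177
v 4.153 2.671 1.578
v -3.975 0.814 3.54
v -3.323 0.621 3.613
v -4.237 -0.201 3.187
v -3.585 -0.394 3.26
v -3.966 -0.258 3.811
v -3.804 0.369 4.03
v -3.756 0.051 2.77
v -3.594 0.678 2.989
v -3.188 0.149 3.138
v -3.318 -0.042 3.781
v -4.242 0.462 3.019
v -4.372 0.271 3.662
v -3.626 0.806 3.608
v -3.934 -0.386 3.192
v -4.157 -0.306 3.516
v -3.775 -0.42 3.56
v -3.908 0.659 3.852
v -3.526 0.545 3.896
v -3.903 0.029 4.012
v -4.034 -0.125 2.904
v -3.652 -0.239 2.948
v -3.785 0.84 3.24
v -3.403 0.726 3.284
v -3.657 0.391 2.788
v -3.164 0.415 3.371
v -3.318 -0.181 3.164
v -3.418 0.08 2.876
v -3.323 0.449 3.004
v -3.24 0.303 3.75
v -3.394 -0.293 3.542
v -3.617 -0.213 3.866
v -3.522 0.156 3.994
v -3.161 0.026 3.47
v -4.166 0.713 3.258
v -4.32 0.117 3.05
v -4.038 0.264 2.806
v -3.943 0.633 2.934
v -4.242 0.601 3.636
v -4.396 0.005 3.429
v -4.237 -0.029 3.796
v -4.142 0.34 3.924
v -4.399 0.394 3.33
v -2.2 -3.25 1.922
v -2.462 -3.416 3.369
v -2.25 -1.819 2.078
v -2.512 -1.986 3.525
v -1.148 -3.234 2.115
v -1.41 -3.401 3.562
v -1.198 -1.804 2.271
v -1.46 -1.97 3.718
v -2.883 2.375 -1.85
v -1.908 2.083 -1.901
v -2.261 0.632 -0.341
v -3.237 0.925 -0.29
v -1.93 2.506 -1.513
v -2.283 1.055 0.048
v -2.255 2.888 -1.232
v -2.608 1.437 0.329
v -2.779 3.107 -1.147
v -3.132 1.656 0.414
v -3.337 3.093 -1.285
v -3.69 1.643 0.275
v -3.751 2.852 -1.603
v -4.104 1.401 -0.043
v -3.889 2.46 -2
v -4.242 1.009 -0.439
v -3.708 2.04 -2.348
v -4.061 0.589 -0.788
v -3.265 1.727 -2.539
v -3.618 0.276 -0.979
v -2.701 1.62 -2.511
v -3.054 0.169 -0.951
v -2.195 1.753 -2.273
v -2.548 0.302 -0.713
f 2 1 5
f 2 5 3
f 3 5 6
f 3 6 4
f 5 1 7
f 5 7 6
f 6 7 8
f 6 8 4
f 7 1 9
f 7 9 8
f 8 9 10
f 8 10 4
f 9 1 11
f 9 11 10
f 10 11 12
f 10 12 4
f 11 1 13
f 11 13 12
f 12 13 14
f 12 14 4
f 13 1 15
f 13 15 14
f 14 15 16
f 14 16 4
f 15 1 17
f 15 17 16
f 16 17 18
f 16 18 4
f 17 1 19
f 17 19 18
f 18 19 20
f 18 20 4
f 19 1 21
f 19 21 20
f 20 21 22
f 20 22 4
f 21 1 23
f 21 23 22
f 22 23 24
f 22 24 4
f 23 1 25
f 23 25 24
f 24 25 26
f 24 26 4
f 25 1 27
f 25 27 26
f 26 27 28
f 26 28 4
f 27 1 29
f 27 29 28
f 28 29 30
f 28 30 4
f 29 1 31
f 29 31 30
f 30 31 32
f 30 32 4
f 31 1 2
f 31 2 32
f 32 2 3
f 32 3 4
f 33 70 49
f 70 44 73
f 49 73 38
f 70 73 49
f 33 49 45
f 49 38 50
f 45 50 34
f 49 50 45
f 33 45 54
f 45 34 55
f 54 55 40
f 45 55 54
f 33 54 66
f 54 40 69
f 66 69 43
f 54 69 66
f 33 66 70
f 66 43 74
f 70 74 44
f 66 74 70
f 34 50 61
f 50 38 64
f 61 64 42
f 50 64 61
f 38 73 51
f 73 44 72
f 51 72 37
f 73 72 51
f 44 74 71
f 74 43 67
f 71 67 35
f 74 67 71
f 43 69 68
f 69 40 56
f 68 56 39
f 69 56 68
f 40 55 60
f 55 34 57
f 60 57 41
f 55 57 60
f 36 62 48
f 62 42 63
f 48 63 37
f 62 63 48
f 36 48 46
f 48 37 47
f 46 47 35
f 48 47 46
f 36 46 53
f 46 35 52
f 53 52 39
f 46 52 53
f 36 53 58
f 53 39 59
f 58 59 41
f 53 59 58
f 36 58 62
f 58 41 65
f 62 65 42
f 58 65 62
f 37 63 51
f 63 42 64
f 51 64 38
f 63 64 51
f 35 47 71
f 47 37 72
f 71 72 44
f 47 72 71
f 39 52 68
f 52 35 67
f 68 67 43
f 52 67 68
f 41 59 60
f 59 39 56
f 60 56 40
f 59 56 60
f 42 65 61
f 65 41 57
f 61 57 34
f 65 57 61
f 76 78 75
f 79 76 75
f 75 78 77
f 77 79 75
f 76 82 78
f 80 76 79
f 80 82 76
f 78 82 77
f 81 79 77
f 77 82 81
f 81 80 79
f 82 80 81
f 84 83 87
f 84 87 85
f 85 87 88
f 85 88 86
f 87 83 89
f 87 89 88
f 88 89 90
f 88 90 86
f 89 83 91
f 89 91 90
f 90 91 92
f 90 92 86
f 91 83 93
f 91 93 92
f 92 93 94
f 92 94 86
f 93 83 95
f 93 95 94
f 94 95 96
f 94 96 86
f 95 83 97
f 95 97 96
f 96 97 98
f 96 98 86
f 97 83 99
f 97 99 98
f 98 99 100
f 98 100 86
f 99 83 101
f 99 101 100
f 100 101 102
f 100 102 86
f 101 83 103
f 101 103 102
f 102 103 104
f 102 104 86
f 103 83 105
f 103 105 104
f 104 105 106
f 104 106 86
f 105 83 84
f 105 84 106
f 106 84 85
f 106 85 86



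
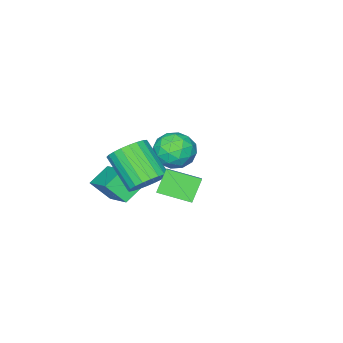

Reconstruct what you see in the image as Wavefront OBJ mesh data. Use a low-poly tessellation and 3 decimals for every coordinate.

v 3.331 1.088 1.192
v 4.214 1.931 1.993
v 2.487 2.387 0.755
v 3.369 3.231 1.556
v 4.111 1.249 0.164
v 4.993 2.093 0.965
v 3.266 2.549 -0.273
v 4.149 3.392 0.528
v 1.458 -3.264 -2.701
v 2.008 -4.038 -1.714
v 2.188 -1.453 -1.687
v 2.738 -2.227 -0.701
v 2.542 -3.333 -3.359
v 3.092 -4.107 -2.373
v 3.272 -1.522 -2.346
v 3.822 -2.296 -1.359
v 3.974 0.63 0.381
v 4.638 0.078 -0.142
v 4.411 -1.482 1.216
v 3.746 -0.93 1.739
v 4.876 0.264 0.112
v 4.649 -1.295 1.47
v 4.976 0.506 0.407
v 4.748 -1.053 1.764
v 4.923 0.767 0.697
v 4.696 -0.793 2.055
v 4.726 1.007 0.94
v 4.499 -0.553 2.298
v 4.414 1.189 1.097
v 4.187 -0.37 2.455
v 4.035 1.287 1.146
v 3.808 -0.273 2.504
v 3.647 1.284 1.078
v 3.42 -0.275 2.436
v 3.309 1.182 0.904
v 3.082 -0.378 2.262
v 3.071 0.995 0.65
v 2.844 -0.564 2.008
v 2.972 0.753 0.356
v 2.744 -0.806 1.713
v 3.024 0.493 0.065
v 2.797 -1.067 1.423
v 3.221 0.253 -0.178
v 2.994 -1.307 1.18
v 3.533 0.07 -0.335
v 3.306 -1.489 1.023
v 3.912 -0.027 -0.384
v 3.685 -1.587 0.974
v 4.3 -0.025 -0.316
v 4.073 -1.584 1.042
v -1.541 -2.585 -0.907
v -0.873 -2.211 -1.745
v -2.107 -3.969 -1.975
v -1.439 -3.595 -2.813
v -0.978 -4.041 -1.877
v -0.628 -3.186 -1.216
v -2.352 -2.994 -2.504
v -2.002 -2.139 -1.843
v -1.374 -2.464 -2.732
v -0.525 -3.11 -2.345
v -2.455 -3.07 -1.375
v -1.606 -3.716 -0.988
v -1.157 -2.277 -1.232
v -1.823 -3.903 -2.488
v -1.552 -4.165 -1.937
v -1.159 -3.945 -2.43
v -1.013 -2.85 -0.921
v -0.621 -2.629 -1.414
v -0.682 -3.705 -1.491
v -2.359 -3.551 -2.306
v -1.967 -3.33 -2.799
v -1.821 -2.235 -1.29
v -1.428 -2.015 -1.783
v -2.298 -2.475 -2.229
v -1.059 -2.205 -2.305
v -1.392 -3.019 -2.933
v -1.929 -2.666 -2.751
v -1.723 -2.163 -2.363
v -0.56 -2.585 -2.078
v -0.893 -3.399 -2.705
v -0.622 -3.661 -2.155
v -0.416 -3.158 -1.767
v -0.855 -2.734 -2.658
v -2.087 -2.781 -1.015
v -2.42 -3.595 -1.642
v -2.564 -3.022 -1.953
v -2.358 -2.519 -1.565
v -1.588 -3.161 -0.787
v -1.921 -3.975 -1.415
v -1.257 -4.017 -1.357
v -1.051 -3.514 -0.969
v -2.125 -3.446 -1.062
f 2 4 1
f 5 2 1
f 1 4 3
f 3 5 1
f 2 8 4
f 6 2 5
f 6 8 2
f 4 8 3
f 7 5 3
f 3 8 7
f 7 6 5
f 8 6 7
f 10 12 9
f 13 10 9
f 9 12 11
f 11 13 9
f 10 16 12
f 14 10 13
f 14 16 10
f 12 16 11
f 15 13 11
f 11 16 15
f 15 14 13
f 16 14 15
f 18 17 21
f 18 21 19
f 19 21 22
f 19 22 20
f 21 17 23
f 21 23 22
f 22 23 24
f 22 24 20
f 23 17 25
f 23 25 24
f 24 25 26
f 24 26 20
f 25 17 27
f 25 27 26
f 26 27 28
f 26 28 20
f 27 17 29
f 27 29 28
f 28 29 30
f 28 30 20
f 29 17 31
f 29 31 30
f 30 31 32
f 30 32 20
f 31 17 33
f 31 33 32
f 32 33 34
f 32 34 20
f 33 17 35
f 33 35 34
f 34 35 36
f 34 36 20
f 35 17 37
f 35 37 36
f 36 37 38
f 36 38 20
f 37 17 39
f 37 39 38
f 38 39 40
f 38 40 20
f 39 17 41
f 39 41 40
f 40 41 42
f 40 42 20
f 41 17 43
f 41 43 42
f 42 43 44
f 42 44 20
f 43 17 45
f 43 45 44
f 44 45 46
f 44 46 20
f 45 17 47
f 45 47 46
f 46 47 48
f 46 48 20
f 47 17 49
f 47 49 48
f 48 49 50
f 48 50 20
f 49 17 18
f 49 18 50
f 50 18 19
f 50 19 20
f 51 88 67
f 88 62 91
f 67 91 56
f 88 91 67
f 51 67 63
f 67 56 68
f 63 68 52
f 67 68 63
f 51 63 72
f 63 52 73
f 72 73 58
f 63 73 72
f 51 72 84
f 72 58 87
f 84 87 61
f 72 87 84
f 51 84 88
f 84 61 92
f 88 92 62
f 84 92 88
f 52 68 79
f 68 56 82
f 79 82 60
f 68 82 79
f 56 91 69
f 91 62 90
f 69 90 55
f 91 90 69
f 62 92 89
f 92 61 85
f 89 85 53
f 92 85 89
f 61 87 86
f 87 58 74
f 86 74 57
f 87 74 86
f 58 73 78
f 73 52 75
f 78 75 59
f 73 75 78
f 54 80 66
f 80 60 81
f 66 81 55
f 80 81 66
f 54 66 64
f 66 55 65
f 64 65 53
f 66 65 64
f 54 64 71
f 64 53 70
f 71 70 57
f 64 70 71
f 54 71 76
f 71 57 77
f 76 77 59
f 71 77 76
f 54 76 80
f 76 59 83
f 80 83 60
f 76 83 80
f 55 81 69
f 81 60 82
f 69 82 56
f 81 82 69
f 53 65 89
f 65 55 90
f 89 90 62
f 65 90 89
f 57 70 86
f 70 53 85
f 86 85 61
f 70 85 86
f 59 77 78
f 77 57 74
f 78 74 58
f 77 74 78
f 60 83 79
f 83 59 75
f 79 75 52
f 83 75 79



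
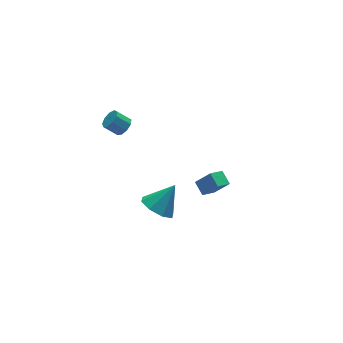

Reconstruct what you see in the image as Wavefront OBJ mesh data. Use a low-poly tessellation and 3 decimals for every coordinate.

v -0.648 -2.441 -1.665
v 0.047 -1.978 -2.334
v 0.528 -2.259 -0.315
v -0.45 -1.436 -1.973
v -1.063 -1.482 -1.432
v -1.433 -2.09 -1.028
v -1.344 -2.903 -0.996
v -0.847 -3.446 -1.356
v -0.234 -3.399 -1.897
v 0.136 -2.791 -2.302
v 3.808 -1.094 -3.333
v 3.778 -0.25 -2.898
v 3.084 -0.633 -4.281
v 3.053 0.212 -3.847
v 4.747 -0.772 -3.893
v 4.716 0.073 -3.459
v 4.022 -0.31 -4.842
v 3.992 0.534 -4.407
v -1.15 0.531 3.234
v -0.91 0.17 3.677
v -1.549 0.569 4.349
v -1.79 0.929 3.906
v -0.699 0.537 3.659
v -1.339 0.936 4.331
v -0.7 0.902 3.442
v -1.339 1.301 4.115
v -0.911 1.093 3.128
v -1.55 1.492 3.8
v -1.234 1.02 2.863
v -1.874 1.419 3.535
v -1.518 0.719 2.772
v -2.158 1.118 3.444
v -1.63 0.329 2.897
v -2.27 0.728 3.569
v -1.517 0.034 3.179
v -2.157 0.433 3.852
v -1.233 -0.029 3.487
v -1.872 0.37 4.16
f 2 1 4
f 2 4 3
f 4 1 5
f 4 5 3
f 5 1 6
f 5 6 3
f 6 1 7
f 6 7 3
f 7 1 8
f 7 8 3
f 8 1 9
f 8 9 3
f 9 1 10
f 9 10 3
f 10 1 2
f 10 2 3
f 12 14 11
f 15 12 11
f 11 14 13
f 13 15 11
f 12 18 14
f 16 12 15
f 16 18 12
f 14 18 13
f 17 15 13
f 13 18 17
f 17 16 15
f 18 16 17
f 20 19 23
f 20 23 21
f 21 23 24
f 21 24 22
f 23 19 25
f 23 25 24
f 24 25 26
f 24 26 22
f 25 19 27
f 25 27 26
f 26 27 28
f 26 28 22
f 27 19 29
f 27 29 28
f 28 29 30
f 28 30 22
f 29 19 31
f 29 31 30
f 30 31 32
f 30 32 22
f 31 19 33
f 31 33 32
f 32 33 34
f 32 34 22
f 33 19 35
f 33 35 34
f 34 35 36
f 34 36 22
f 35 19 37
f 35 37 36
f 36 37 38
f 36 38 22
f 37 19 20
f 37 20 38
f 38 20 21
f 38 21 22



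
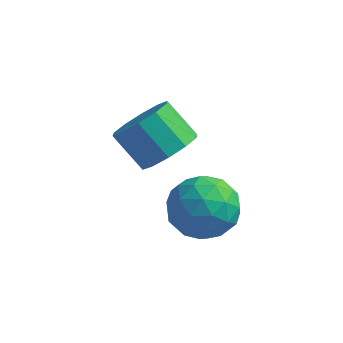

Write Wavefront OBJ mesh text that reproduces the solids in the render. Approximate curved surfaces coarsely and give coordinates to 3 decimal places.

v 0.411 0.113 -0.343
v 1.022 0.397 0.238
v 0.101 0.571 1.124
v -0.511 0.287 0.543
v 0.837 0.834 -0.041
v -0.085 1.007 0.845
v 0.489 0.995 -0.435
v -0.433 1.169 0.451
v 0.111 0.819 -0.794
v -0.811 0.993 0.092
v -0.153 0.374 -0.98
v -1.074 0.548 -0.095
v -0.201 -0.171 -0.924
v -1.122 0.003 -0.038
v -0.015 -0.607 -0.645
v -0.937 -0.434 0.241
v 0.333 -0.769 -0.251
v -0.589 -0.595 0.635
v 0.711 -0.593 0.108
v -0.211 -0.419 0.994
v 0.974 -0.148 0.295
v 0.053 0.026 1.18
v 1.256 -1.626 -0.162
v 1.915 -0.935 0.093
v 2.405 -2.445 -0.913
v 3.064 -1.754 -0.658
v 2.672 -2.342 0.033
v 1.962 -1.836 0.497
v 2.358 -1.544 -1.317
v 1.648 -1.038 -0.853
v 2.596 -0.884 -0.621
v 2.79 -1.378 0.213
v 1.53 -2.002 -1.033
v 1.724 -2.496 -0.199
v 1.484 -1.209 0.032
v 2.836 -2.171 -0.852
v 2.605 -2.517 -0.446
v 2.993 -2.111 -0.296
v 1.512 -1.738 0.269
v 1.899 -1.332 0.419
v 2.345 -2.159 0.383
v 2.421 -2.048 -1.239
v 2.808 -1.642 -1.089
v 1.327 -1.269 -0.524
v 1.715 -0.863 -0.374
v 1.975 -1.221 -1.203
v 2.272 -0.773 -0.238
v 2.948 -1.254 -0.68
v 2.533 -1.131 -1.067
v 2.115 -0.833 -0.794
v 2.386 -1.063 0.252
v 3.062 -1.544 -0.189
v 2.832 -1.89 0.217
v 2.414 -1.592 0.49
v 2.787 -1.033 -0.167
v 1.258 -1.836 -0.631
v 1.934 -2.317 -1.072
v 1.906 -1.788 -1.31
v 1.488 -1.49 -1.037
v 1.372 -2.126 -0.14
v 2.048 -2.607 -0.582
v 2.205 -2.547 -0.026
v 1.787 -2.249 0.247
v 1.533 -2.347 -0.653
f 2 1 5
f 2 5 3
f 3 5 6
f 3 6 4
f 5 1 7
f 5 7 6
f 6 7 8
f 6 8 4
f 7 1 9
f 7 9 8
f 8 9 10
f 8 10 4
f 9 1 11
f 9 11 10
f 10 11 12
f 10 12 4
f 11 1 13
f 11 13 12
f 12 13 14
f 12 14 4
f 13 1 15
f 13 15 14
f 14 15 16
f 14 16 4
f 15 1 17
f 15 17 16
f 16 17 18
f 16 18 4
f 17 1 19
f 17 19 18
f 18 19 20
f 18 20 4
f 19 1 21
f 19 21 20
f 20 21 22
f 20 22 4
f 21 1 2
f 21 2 22
f 22 2 3
f 22 3 4
f 23 60 39
f 60 34 63
f 39 63 28
f 60 63 39
f 23 39 35
f 39 28 40
f 35 40 24
f 39 40 35
f 23 35 44
f 35 24 45
f 44 45 30
f 35 45 44
f 23 44 56
f 44 30 59
f 56 59 33
f 44 59 56
f 23 56 60
f 56 33 64
f 60 64 34
f 56 64 60
f 24 40 51
f 40 28 54
f 51 54 32
f 40 54 51
f 28 63 41
f 63 34 62
f 41 62 27
f 63 62 41
f 34 64 61
f 64 33 57
f 61 57 25
f 64 57 61
f 33 59 58
f 59 30 46
f 58 46 29
f 59 46 58
f 30 45 50
f 45 24 47
f 50 47 31
f 45 47 50
f 26 52 38
f 52 32 53
f 38 53 27
f 52 53 38
f 26 38 36
f 38 27 37
f 36 37 25
f 38 37 36
f 26 36 43
f 36 25 42
f 43 42 29
f 36 42 43
f 26 43 48
f 43 29 49
f 48 49 31
f 43 49 48
f 26 48 52
f 48 31 55
f 52 55 32
f 48 55 52
f 27 53 41
f 53 32 54
f 41 54 28
f 53 54 41
f 25 37 61
f 37 27 62
f 61 62 34
f 37 62 61
f 29 42 58
f 42 25 57
f 58 57 33
f 42 57 58
f 31 49 50
f 49 29 46
f 50 46 30
f 49 46 50
f 32 55 51
f 55 31 47
f 51 47 24
f 55 47 51



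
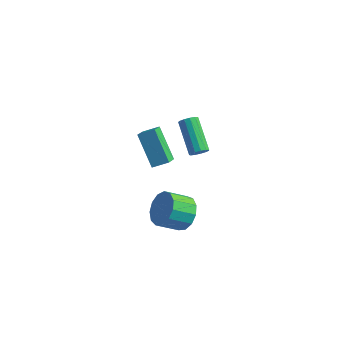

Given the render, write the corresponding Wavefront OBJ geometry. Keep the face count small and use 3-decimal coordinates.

v -1.431 -0.684 -1.416
v -2.557 0.085 -0.093
v -1.544 0.06 -1.945
v -2.669 0.83 -0.622
v -0.731 -0.31 -1.038
v -1.856 0.46 0.285
v -0.843 0.435 -1.567
v -1.969 1.204 -0.244
v -0.279 2.031 -2.351
v 0.064 2.05 -1.988
v -1.077 3.207 -0.966
v -1.421 3.189 -1.329
v 0.123 2.262 -2.163
v -1.019 3.42 -1.142
v 0.053 2.401 -2.398
v -1.088 3.559 -1.377
v -0.121 2.423 -2.618
v -1.263 3.581 -1.597
v -0.346 2.32 -2.753
v -1.488 3.478 -1.732
v -0.55 2.126 -2.76
v -1.691 3.283 -1.739
v -0.668 1.901 -2.637
v -1.809 3.059 -1.616
v -0.662 1.718 -2.423
v -1.804 2.876 -1.402
v -0.535 1.634 -2.186
v -1.676 2.792 -1.165
v -0.327 1.676 -2.001
v -1.468 2.834 -0.98
v -0.103 1.831 -1.927
v -1.245 2.989 -0.906
v 1.232 -2.724 -1.658
v 1.742 -2.556 -0.923
v 0.938 -3.248 -0.207
v 0.428 -3.416 -0.942
v 1.395 -2.179 -0.948
v 0.591 -2.871 -0.232
v 0.997 -1.975 -1.198
v 0.193 -2.667 -0.482
v 0.673 -2.009 -1.594
v -0.131 -2.701 -0.878
v 0.527 -2.269 -2.01
v -0.277 -2.962 -1.295
v 0.604 -2.674 -2.315
v -0.2 -3.367 -1.599
v 0.881 -3.095 -2.411
v 0.077 -3.788 -1.695
v 1.27 -3.398 -2.268
v 0.465 -4.09 -1.552
v 1.646 -3.487 -1.931
v 0.842 -4.179 -1.215
v 1.891 -3.333 -1.508
v 1.087 -4.026 -0.792
v 1.927 -2.986 -1.132
v 1.123 -3.679 -0.416
f 2 4 1
f 5 2 1
f 1 4 3
f 3 5 1
f 2 8 4
f 6 2 5
f 6 8 2
f 4 8 3
f 7 5 3
f 3 8 7
f 7 6 5
f 8 6 7
f 10 9 13
f 10 13 11
f 11 13 14
f 11 14 12
f 13 9 15
f 13 15 14
f 14 15 16
f 14 16 12
f 15 9 17
f 15 17 16
f 16 17 18
f 16 18 12
f 17 9 19
f 17 19 18
f 18 19 20
f 18 20 12
f 19 9 21
f 19 21 20
f 20 21 22
f 20 22 12
f 21 9 23
f 21 23 22
f 22 23 24
f 22 24 12
f 23 9 25
f 23 25 24
f 24 25 26
f 24 26 12
f 25 9 27
f 25 27 26
f 26 27 28
f 26 28 12
f 27 9 29
f 27 29 28
f 28 29 30
f 28 30 12
f 29 9 31
f 29 31 30
f 30 31 32
f 30 32 12
f 31 9 10
f 31 10 32
f 32 10 11
f 32 11 12
f 34 33 37
f 34 37 35
f 35 37 38
f 35 38 36
f 37 33 39
f 37 39 38
f 38 39 40
f 38 40 36
f 39 33 41
f 39 41 40
f 40 41 42
f 40 42 36
f 41 33 43
f 41 43 42
f 42 43 44
f 42 44 36
f 43 33 45
f 43 45 44
f 44 45 46
f 44 46 36
f 45 33 47
f 45 47 46
f 46 47 48
f 46 48 36
f 47 33 49
f 47 49 48
f 48 49 50
f 48 50 36
f 49 33 51
f 49 51 50
f 50 51 52
f 50 52 36
f 51 33 53
f 51 53 52
f 52 53 54
f 52 54 36
f 53 33 55
f 53 55 54
f 54 55 56
f 54 56 36
f 55 33 34
f 55 34 56
f 56 34 35
f 56 35 36



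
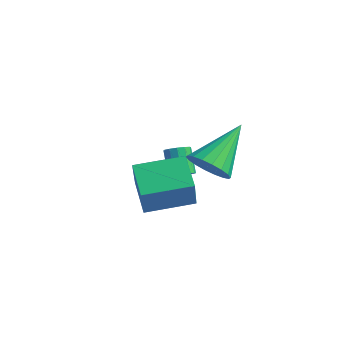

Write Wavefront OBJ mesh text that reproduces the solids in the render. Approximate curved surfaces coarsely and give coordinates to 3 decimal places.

v 0.349 -2.834 -1.469
v -0.785 -2.265 -0.766
v 1.304 -1.261 -1.201
v 0.171 -0.692 -0.498
v 0.949 -3.448 -0.002
v -0.184 -2.879 0.701
v 1.905 -1.875 0.266
v 0.771 -1.306 0.969
v -2.247 1.19 -2.555
v -1.823 1.18 -2.254
v -2.489 1.521 -1.304
v -2.913 1.53 -1.605
v -1.84 1.451 -2.364
v -2.507 1.792 -1.414
v -1.987 1.639 -2.534
v -2.653 1.98 -1.584
v -2.216 1.685 -2.711
v -2.883 2.026 -1.761
v -2.455 1.573 -2.839
v -3.121 1.914 -1.888
v -2.627 1.339 -2.876
v -3.294 1.68 -1.926
v -2.679 1.058 -2.812
v -3.346 1.399 -1.861
v -2.594 0.819 -2.666
v -3.261 1.16 -1.715
v -2.398 0.697 -2.485
v -3.065 1.038 -1.534
v -2.154 0.732 -2.326
v -2.821 1.073 -1.376
v -1.94 0.912 -2.24
v -2.607 1.253 -1.29
v 1.667 -1.055 0.729
v 2.187 -0.574 0.191
v 1.433 0.675 2.051
v 1.825 -0.51 0.044
v 1.432 -0.554 0.032
v 1.085 -0.697 0.158
v 0.853 -0.912 0.398
v 0.783 -1.154 0.703
v 0.887 -1.377 1.013
v 1.146 -1.536 1.267
v 1.508 -1.6 1.414
v 1.901 -1.556 1.426
v 2.248 -1.413 1.3
v 2.48 -1.199 1.06
v 2.551 -0.956 0.755
v 2.446 -0.733 0.445
f 2 4 1
f 5 2 1
f 1 4 3
f 3 5 1
f 2 8 4
f 6 2 5
f 6 8 2
f 4 8 3
f 7 5 3
f 3 8 7
f 7 6 5
f 8 6 7
f 10 9 13
f 10 13 11
f 11 13 14
f 11 14 12
f 13 9 15
f 13 15 14
f 14 15 16
f 14 16 12
f 15 9 17
f 15 17 16
f 16 17 18
f 16 18 12
f 17 9 19
f 17 19 18
f 18 19 20
f 18 20 12
f 19 9 21
f 19 21 20
f 20 21 22
f 20 22 12
f 21 9 23
f 21 23 22
f 22 23 24
f 22 24 12
f 23 9 25
f 23 25 24
f 24 25 26
f 24 26 12
f 25 9 27
f 25 27 26
f 26 27 28
f 26 28 12
f 27 9 29
f 27 29 28
f 28 29 30
f 28 30 12
f 29 9 31
f 29 31 30
f 30 31 32
f 30 32 12
f 31 9 10
f 31 10 32
f 32 10 11
f 32 11 12
f 34 33 36
f 34 36 35
f 36 33 37
f 36 37 35
f 37 33 38
f 37 38 35
f 38 33 39
f 38 39 35
f 39 33 40
f 39 40 35
f 40 33 41
f 40 41 35
f 41 33 42
f 41 42 35
f 42 33 43
f 42 43 35
f 43 33 44
f 43 44 35
f 44 33 45
f 44 45 35
f 45 33 46
f 45 46 35
f 46 33 47
f 46 47 35
f 47 33 48
f 47 48 35
f 48 33 34
f 48 34 35



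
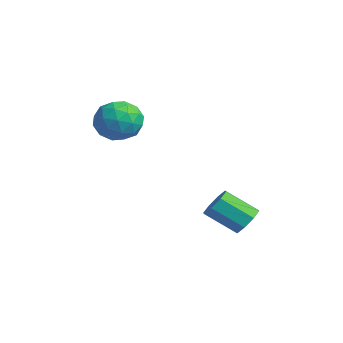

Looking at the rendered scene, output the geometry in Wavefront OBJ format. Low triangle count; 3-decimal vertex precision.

v -1.637 1.116 3.556
v -1.009 1.071 2.767
v -0.931 -0.211 4.193
v -0.303 -0.256 3.404
v -0.219 0.494 4.075
v -0.655 1.315 3.68
v -1.285 -0.455 3.28
v -1.721 0.366 2.885
v -0.791 0.101 2.596
v -0.132 0.687 3.087
v -1.808 0.173 3.873
v -1.149 0.759 4.364
v -1.385 1.21 3.105
v -0.555 -0.35 3.855
v -0.506 0.091 4.249
v -0.136 0.064 3.785
v -1.177 1.353 3.642
v -0.808 1.327 3.179
v -0.344 0.988 3.947
v -1.132 -0.467 3.781
v -0.763 -0.493 3.318
v -1.804 0.796 3.175
v -1.434 0.769 2.711
v -1.596 -0.128 3.013
v -0.888 0.613 2.541
v -0.473 -0.167 2.916
v -1.05 -0.283 2.843
v -1.306 0.199 2.611
v -0.501 0.958 2.83
v -0.086 0.178 3.205
v -0.036 0.619 3.599
v -0.293 1.101 3.367
v -0.373 0.388 2.73
v -1.854 0.682 3.755
v -1.439 -0.098 4.13
v -1.647 -0.241 3.593
v -1.904 0.241 3.361
v -1.467 1.027 4.044
v -1.052 0.247 4.419
v -0.634 0.661 4.349
v -0.89 1.143 4.117
v -1.567 0.472 4.23
v 2.116 4.237 -1.157
v 2.716 4.188 -0.762
v 2.044 3.173 0.132
v 1.444 3.223 -0.263
v 2.373 4.578 -0.577
v 1.701 3.563 0.317
v 1.88 4.768 -0.732
v 1.208 3.754 0.162
v 1.525 4.648 -1.136
v 0.853 3.633 -0.242
v 1.516 4.287 -1.552
v 0.844 3.272 -0.658
v 1.859 3.897 -1.737
v 1.187 2.882 -0.843
v 2.352 3.706 -1.582
v 1.68 2.692 -0.688
v 2.707 3.827 -1.178
v 2.035 2.812 -0.284
f 1 38 17
f 38 12 41
f 17 41 6
f 38 41 17
f 1 17 13
f 17 6 18
f 13 18 2
f 17 18 13
f 1 13 22
f 13 2 23
f 22 23 8
f 13 23 22
f 1 22 34
f 22 8 37
f 34 37 11
f 22 37 34
f 1 34 38
f 34 11 42
f 38 42 12
f 34 42 38
f 2 18 29
f 18 6 32
f 29 32 10
f 18 32 29
f 6 41 19
f 41 12 40
f 19 40 5
f 41 40 19
f 12 42 39
f 42 11 35
f 39 35 3
f 42 35 39
f 11 37 36
f 37 8 24
f 36 24 7
f 37 24 36
f 8 23 28
f 23 2 25
f 28 25 9
f 23 25 28
f 4 30 16
f 30 10 31
f 16 31 5
f 30 31 16
f 4 16 14
f 16 5 15
f 14 15 3
f 16 15 14
f 4 14 21
f 14 3 20
f 21 20 7
f 14 20 21
f 4 21 26
f 21 7 27
f 26 27 9
f 21 27 26
f 4 26 30
f 26 9 33
f 30 33 10
f 26 33 30
f 5 31 19
f 31 10 32
f 19 32 6
f 31 32 19
f 3 15 39
f 15 5 40
f 39 40 12
f 15 40 39
f 7 20 36
f 20 3 35
f 36 35 11
f 20 35 36
f 9 27 28
f 27 7 24
f 28 24 8
f 27 24 28
f 10 33 29
f 33 9 25
f 29 25 2
f 33 25 29
f 44 43 47
f 44 47 45
f 45 47 48
f 45 48 46
f 47 43 49
f 47 49 48
f 48 49 50
f 48 50 46
f 49 43 51
f 49 51 50
f 50 51 52
f 50 52 46
f 51 43 53
f 51 53 52
f 52 53 54
f 52 54 46
f 53 43 55
f 53 55 54
f 54 55 56
f 54 56 46
f 55 43 57
f 55 57 56
f 56 57 58
f 56 58 46
f 57 43 59
f 57 59 58
f 58 59 60
f 58 60 46
f 59 43 44
f 59 44 60
f 60 44 45
f 60 45 46

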